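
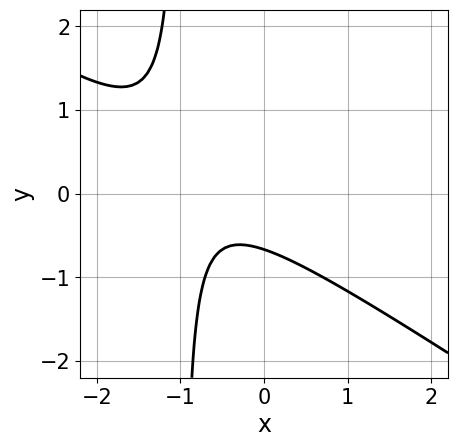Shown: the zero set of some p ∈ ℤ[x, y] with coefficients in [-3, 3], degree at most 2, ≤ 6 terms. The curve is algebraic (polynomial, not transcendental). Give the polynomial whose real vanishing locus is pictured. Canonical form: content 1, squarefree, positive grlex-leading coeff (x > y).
(a) deg p = 2. A generic line meets the curve in up to 2 points.
(b) From the visible intercepts: it misses every integer gridline on the x-axis.
(c) These observations pin down the coefficients.

2*x^2 + 3*x*y + 3*x + 3*y + 2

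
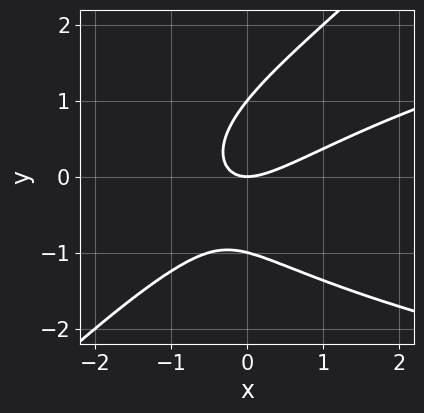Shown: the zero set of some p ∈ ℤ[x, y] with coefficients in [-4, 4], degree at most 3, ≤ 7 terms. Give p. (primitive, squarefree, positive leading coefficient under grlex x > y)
2*x*y^2 - 2*y^3 - 2*x^2 + 3*x*y + 2*y

1. The degree is 3 — a generic line meets the curve in up to 3 points.
2. Against the integer gridlines: the y-axis gridline crossings are at y ∈ {-1, 0, 1}; it meets the x-axis at x = 0 (among the integer gridlines).
3. Fitting integer coefficients to these (and the overall shape) gives p.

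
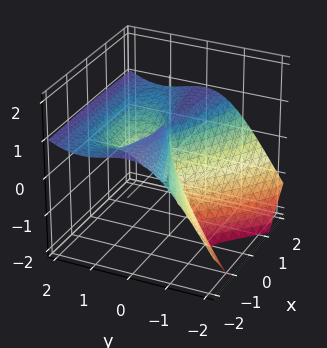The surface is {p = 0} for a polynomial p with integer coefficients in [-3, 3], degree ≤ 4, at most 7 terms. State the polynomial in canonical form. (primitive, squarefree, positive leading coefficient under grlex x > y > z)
x^2*z - y^3 + y^2*z - x^2 + y^2

First, degree: no degree-2 surface has this shape, so deg p = 3.
Next, against the integer gridlines: the visible z-axis segment lies entirely on the surface; among the integer gridlines, it crosses the y-axis at y ∈ {0, 1}.
Finally, the integer polynomial consistent with all of this is the stated p.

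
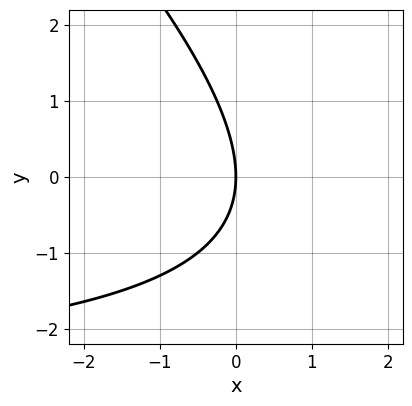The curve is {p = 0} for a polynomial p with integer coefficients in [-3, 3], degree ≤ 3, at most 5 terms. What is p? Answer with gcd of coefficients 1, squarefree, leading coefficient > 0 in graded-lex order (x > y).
deg p = 2. A generic line meets the curve in up to 2 points.
From the visible intercepts: it meets the x-axis at x = 0 (among the integer gridlines); it crosses the y-axis at the gridline y = 0.
Putting this together gives p.

x*y + y^2 + 3*x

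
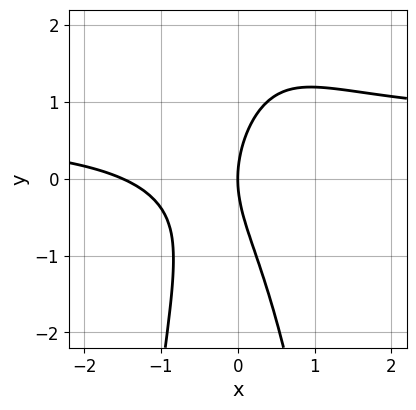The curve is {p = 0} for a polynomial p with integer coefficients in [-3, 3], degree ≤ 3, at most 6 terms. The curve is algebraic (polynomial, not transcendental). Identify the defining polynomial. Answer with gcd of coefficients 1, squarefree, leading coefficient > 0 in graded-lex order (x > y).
3*x^2*y - 2*x^2 + y^2 - 3*x

The degree is 3 — the shape is more complex than any degree-2 curve.
From the visible intercepts: it meets the y-axis at y = 0 (among the integer gridlines); it meets the x-axis at x = 0 (among the integer gridlines).
These observations pin down the coefficients.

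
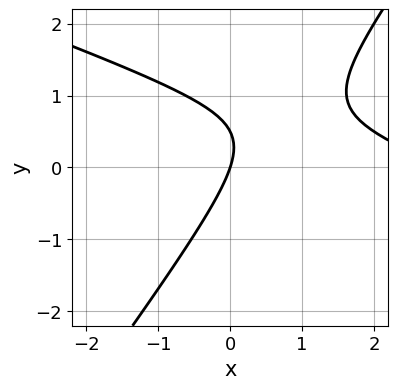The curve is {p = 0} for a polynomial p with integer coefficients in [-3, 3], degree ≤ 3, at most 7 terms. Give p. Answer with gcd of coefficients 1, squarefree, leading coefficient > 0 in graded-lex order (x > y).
x^2 + 2*x*y - 2*y^2 - 3*x + y

1. The degree is 2 — the shape is more complex than any degree-1 curve.
2. Checking where it meets the axes: one y-axis crossing is at y = 0; it crosses the x-axis at the gridline x = 0.
3. Together with the visible shape, these determine p as stated.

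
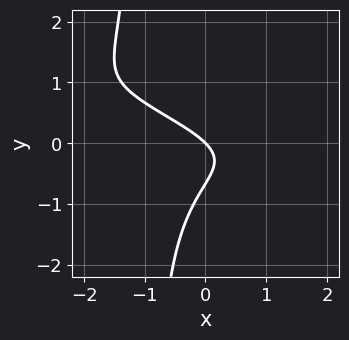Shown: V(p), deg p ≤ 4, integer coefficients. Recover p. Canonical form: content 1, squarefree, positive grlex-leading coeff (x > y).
(a) deg p = 3.
(b) From the visible intercepts: it meets the y-axis at y = 0 (among the integer gridlines); one x-axis crossing is at x = 0.
(c) Assembling these constraints gives the stated polynomial.

x^2*y + 3*x*y^2 + 3*y^2 + 2*x + 2*y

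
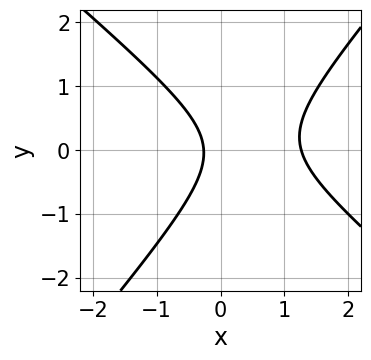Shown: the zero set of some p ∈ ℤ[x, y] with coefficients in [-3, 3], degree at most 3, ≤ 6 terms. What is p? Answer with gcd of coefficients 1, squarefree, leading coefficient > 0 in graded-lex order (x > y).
3*x^2 + x*y - 3*y^2 - 3*x - 1

First, the degree is 2 — no degree-1 curve has this shape.
Next, checking where it meets the axes: it misses every integer gridline on the y-axis.
Finally, these observations pin down the coefficients.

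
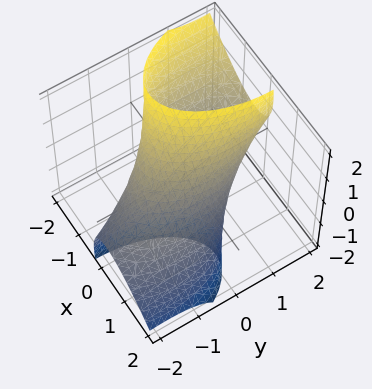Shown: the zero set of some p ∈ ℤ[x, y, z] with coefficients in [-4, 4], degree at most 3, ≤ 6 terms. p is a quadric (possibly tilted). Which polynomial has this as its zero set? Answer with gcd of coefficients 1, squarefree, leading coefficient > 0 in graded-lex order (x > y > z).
The degree is 2 — the shape is more complex than any degree-1 surface.
The integer polynomial consistent with all of this is the stated p.

3*x^2 + 3*x*z + y^2 - 2*y*z + z^2 - 2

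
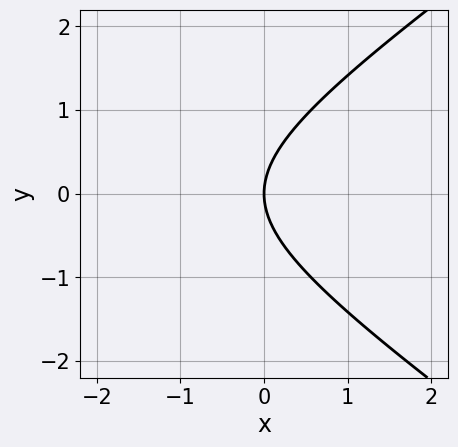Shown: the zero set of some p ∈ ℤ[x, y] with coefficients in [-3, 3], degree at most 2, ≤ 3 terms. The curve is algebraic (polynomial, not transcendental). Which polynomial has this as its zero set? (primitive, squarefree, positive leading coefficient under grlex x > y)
x^2 - 2*y^2 + 3*x

First, the degree is 2 — the shape is more complex than any degree-1 curve.
Then, symmetries: mirror symmetry y ↦ −y ⇒ only even powers of y.
Then, from the axis intercepts and sections: one y-axis crossing is at y = 0; it crosses the x-axis at the gridline x = 0.
Finally, these observations pin down the coefficients.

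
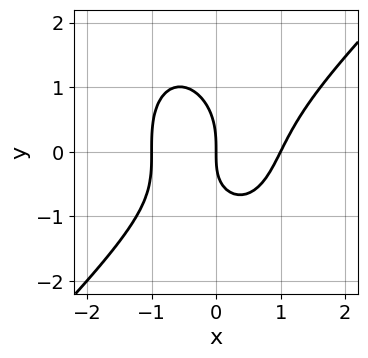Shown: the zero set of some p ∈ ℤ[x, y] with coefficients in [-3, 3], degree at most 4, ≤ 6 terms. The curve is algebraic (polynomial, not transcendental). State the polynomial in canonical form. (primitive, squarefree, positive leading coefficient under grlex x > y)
2*x^3 - x^2*y - y^3 - x*y - 2*x

1. The degree is 3 — no degree-2 curve has this shape.
2. From the axis intercepts and sections: among the integer gridlines, it crosses the x-axis at x ∈ {-1, 0, 1}; it meets the y-axis at y = 0 (among the integer gridlines).
3. Putting this together gives p.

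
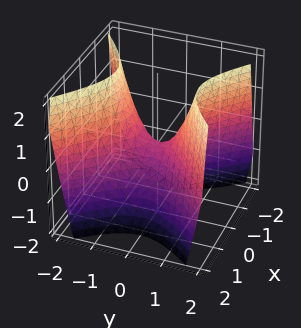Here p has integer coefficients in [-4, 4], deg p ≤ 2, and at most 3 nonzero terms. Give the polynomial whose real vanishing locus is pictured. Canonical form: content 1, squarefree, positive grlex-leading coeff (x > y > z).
(a) Degree: a hyperbolic paraboloid; a quadric, so deg p = 2.
(b) Symmetries: the y ↦ −y reflection is a symmetry, so y appears only in even powers; the x ↦ −x reflection is a symmetry, so x appears only in even powers.
(c) Reading off the gridlines: it meets the y-axis at y = 0 (among the integer gridlines); it crosses the x-axis at the gridline x = 0.
(d) Together with the visible shape, these determine p as stated.

3*x^2 - 3*y^2 + 2*z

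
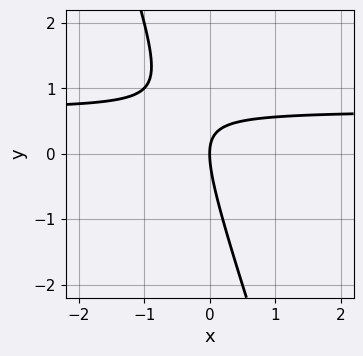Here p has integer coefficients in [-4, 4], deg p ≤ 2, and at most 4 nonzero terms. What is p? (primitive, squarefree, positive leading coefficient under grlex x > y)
3*x*y + y^2 - 2*x

(a) deg p = 2. A generic line meets the curve in up to 2 points.
(b) From the visible intercepts: it meets the x-axis at x = 0 (among the integer gridlines); one y-axis crossing is at y = 0.
(c) Putting this together gives p.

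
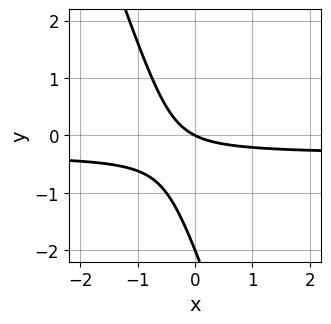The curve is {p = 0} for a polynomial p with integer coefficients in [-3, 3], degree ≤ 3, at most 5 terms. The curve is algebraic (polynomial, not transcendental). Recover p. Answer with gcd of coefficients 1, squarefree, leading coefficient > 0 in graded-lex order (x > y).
(a) Degree: a generic line meets the curve in up to 2 points, so deg p = 2.
(b) Against the integer gridlines: among the integer gridlines, it crosses the y-axis at y ∈ {-2, 0}; it meets the x-axis at x = 0 (among the integer gridlines).
(c) Together with the visible shape, these determine p as stated.

3*x*y + y^2 + x + 2*y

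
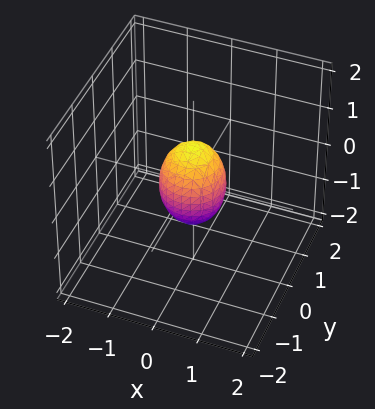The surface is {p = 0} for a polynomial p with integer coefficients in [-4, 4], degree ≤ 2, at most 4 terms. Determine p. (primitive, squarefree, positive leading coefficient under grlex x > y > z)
2*x^2 + 2*y^2 + z^2 - 1

First, the degree is 2 — a closed, bounded, convex surface; a quadric.
Then, symmetries: it's symmetric under z → −z, forcing even powers of z; the surface is invariant under rotation about z: p = q(x² + y², z).
Next, observable constraints: among the integer gridlines, it crosses the z-axis at z ∈ {-1, 1}; a circular section at z = 0 has radius between 0 and 1.
Finally, assembling these constraints gives the stated polynomial.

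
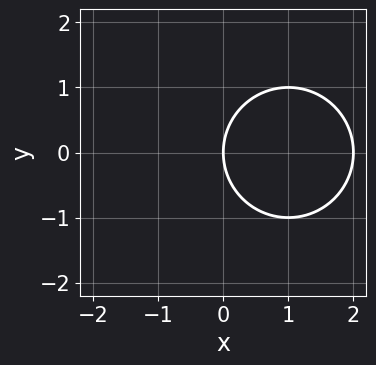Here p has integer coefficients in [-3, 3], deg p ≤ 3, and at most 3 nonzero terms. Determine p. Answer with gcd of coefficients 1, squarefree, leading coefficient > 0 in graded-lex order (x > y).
x^2 + y^2 - 2*x

First, the degree is 2 — the shape is more complex than any degree-1 curve.
Next, symmetries: the y ↦ −y reflection is a symmetry, so y appears only in even powers.
Then, reading off the gridlines: the x-axis gridline crossings are at x ∈ {0, 2}; one y-axis crossing is at y = 0.
Finally, putting this together gives p.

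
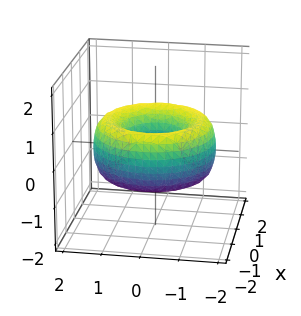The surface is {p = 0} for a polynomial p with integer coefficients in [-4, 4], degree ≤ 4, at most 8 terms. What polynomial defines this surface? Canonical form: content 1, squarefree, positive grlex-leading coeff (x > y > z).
1. The degree is 4 — a generic line meets the surface in up to 4 points.
2. By symmetry, the z-axis is an axis of rotation, so x and y enter only as x² + y².
3. Observable constraints: the surface avoids every integer z-axis point in the box; a circular section at z = 0 has radius between 0 and 1.
4. Putting this together gives p.

x^4 + 2*x^2*y^2 + y^4 - 3*x^2 - 3*y^2 + 2*z^2 + 1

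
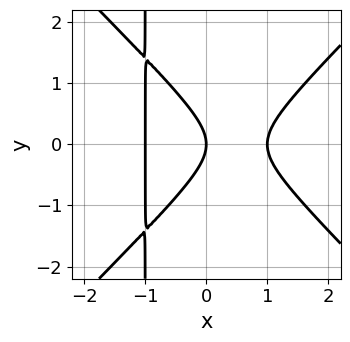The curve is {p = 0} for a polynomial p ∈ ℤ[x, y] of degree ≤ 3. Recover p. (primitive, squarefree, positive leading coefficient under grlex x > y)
(a) The degree is 3 — the shape is more complex than any degree-2 curve.
(b) Symmetries: mirror symmetry y ↦ −y ⇒ only even powers of y.
(c) Observable constraints: the x-axis gridline crossings are at x ∈ {-1, 0, 1}; it crosses the y-axis at the gridline y = 0.
(d) The integer polynomial consistent with all of this is the stated p.

x^3 - x*y^2 - y^2 - x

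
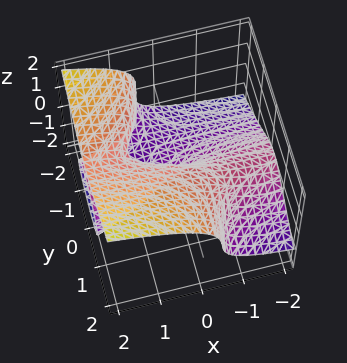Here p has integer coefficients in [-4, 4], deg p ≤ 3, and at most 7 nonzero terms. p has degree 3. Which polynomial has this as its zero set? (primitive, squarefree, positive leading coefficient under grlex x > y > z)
2*x*y^2 - x*z^2 - 3*z^3 + 2*x*z + 2*y

(a) The degree is 3 — no degree-2 surface has this shape.
(b) Observable constraints: it crosses the y-axis at the gridline y = 0; the visible x-axis segment lies entirely on the surface; it crosses the z-axis at the gridline z = 0.
(c) Putting this together gives p.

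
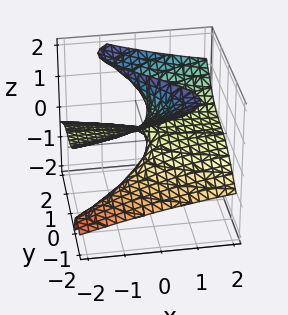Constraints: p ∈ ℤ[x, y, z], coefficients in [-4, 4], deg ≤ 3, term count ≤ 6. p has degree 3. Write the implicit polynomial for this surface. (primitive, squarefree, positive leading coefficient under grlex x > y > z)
1. deg p = 3. A generic line meets the surface in up to 3 points.
2. Checking where it meets the axes: it crosses the x-axis at the gridline x = 0; it crosses the y-axis at the gridline y = 0; every point of the z-axis in the box is on the surface.
3. Solving for integer coefficients yields p as stated.

y^3 - 3*y*z^2 - 3*x*z + 3*y*z + x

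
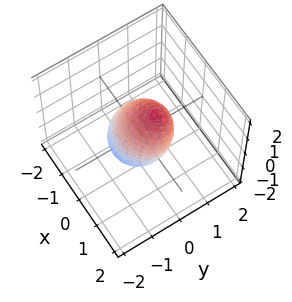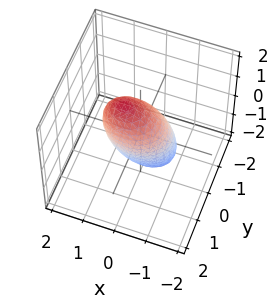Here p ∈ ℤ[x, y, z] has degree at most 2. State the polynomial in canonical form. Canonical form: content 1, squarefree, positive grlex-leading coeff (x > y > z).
First, the degree is 2 — no degree-1 surface has this shape.
Next, from the visible intercepts: the x-axis gridline crossings are at x ∈ {-1, 1}.
Finally, these observations pin down the coefficients.

2*x^2 - x*z + 3*y^2 - y*z + z^2 - 2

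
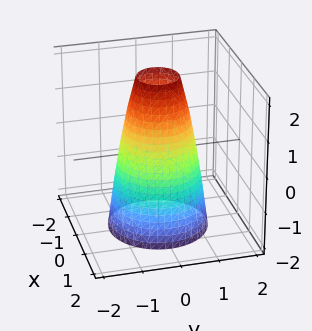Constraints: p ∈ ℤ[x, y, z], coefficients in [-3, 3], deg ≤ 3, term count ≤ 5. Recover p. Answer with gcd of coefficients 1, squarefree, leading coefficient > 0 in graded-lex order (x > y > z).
1. deg p = 2. The shape is more complex than any degree-1 surface.
2. Symmetries: every cross-section ⟂ z is a circle, so x, y appear only via x² + y².
3. Observable constraints: it misses every integer gridline on the z-axis; a circular section at z = 2 has radius between 0 and 1.
4. Putting this together gives p. Check: (1, 0, 0) on the x-axis lies on the surface, and p(1, 0, 0) = 0. ✓

3*x^2 + 3*y^2 + z - 3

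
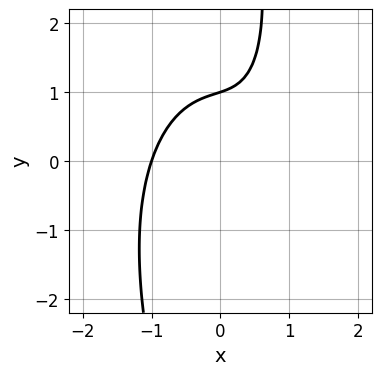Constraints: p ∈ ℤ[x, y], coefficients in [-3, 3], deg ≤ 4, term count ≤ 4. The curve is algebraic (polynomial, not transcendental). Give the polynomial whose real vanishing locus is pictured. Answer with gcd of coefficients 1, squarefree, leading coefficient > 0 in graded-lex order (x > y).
1. deg p = 3. No degree-2 curve has this shape.
2. Against the integer gridlines: it crosses the x-axis at the gridline x = -1; it meets the y-axis at y = 1 (among the integer gridlines).
3. Assembling these constraints gives the stated polynomial.

3*x^3 + x*y^2 - 3*y + 3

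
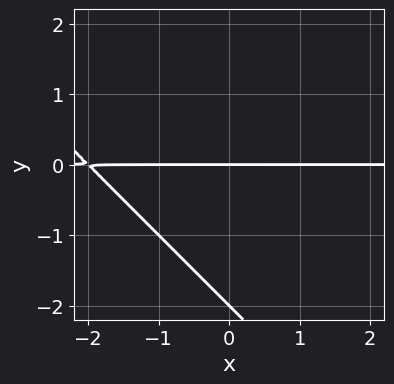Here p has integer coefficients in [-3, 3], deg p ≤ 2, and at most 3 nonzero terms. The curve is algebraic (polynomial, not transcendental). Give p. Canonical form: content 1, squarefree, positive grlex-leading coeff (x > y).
(a) The degree is 2 — no degree-1 curve has this shape.
(b) Checking where it meets the axes: the y-axis gridline crossings are at y ∈ {-2, 0}; every point of the x-axis in the box is on the curve.
(c) These observations pin down the coefficients.

x*y + y^2 + 2*y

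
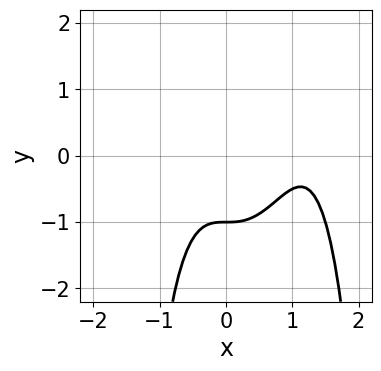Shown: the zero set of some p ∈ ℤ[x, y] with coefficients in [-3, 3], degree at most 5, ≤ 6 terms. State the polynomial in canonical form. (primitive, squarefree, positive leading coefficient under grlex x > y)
(a) deg p = 4.
(b) Reading off the gridlines: it misses every integer gridline on the x-axis; it meets the y-axis at y = -1 (among the integer gridlines).
(c) These observations pin down the coefficients.

2*x^4 - 3*x^3 + 2*y + 2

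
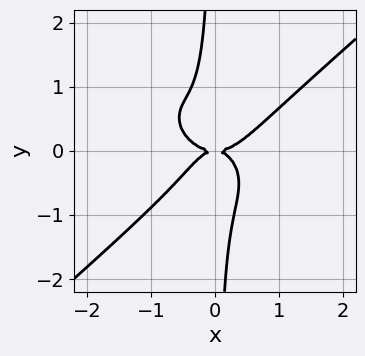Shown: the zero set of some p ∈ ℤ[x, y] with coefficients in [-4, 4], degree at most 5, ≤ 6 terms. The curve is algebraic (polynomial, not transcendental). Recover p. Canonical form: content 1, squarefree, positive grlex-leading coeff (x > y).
(a) Degree: a generic line meets the curve in up to 4 points, so deg p = 4.
(b) Observable constraints: one y-axis crossing is at y = 0; it crosses the x-axis at the gridline x = 0.
(c) Fitting integer coefficients to these (and the overall shape) gives p.

2*x^4 - 3*x*y^3 - x^2*y - y^2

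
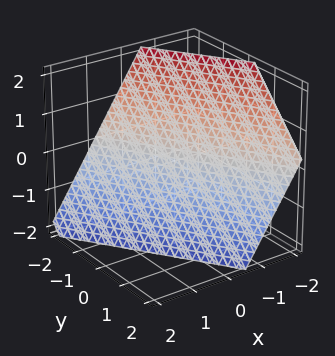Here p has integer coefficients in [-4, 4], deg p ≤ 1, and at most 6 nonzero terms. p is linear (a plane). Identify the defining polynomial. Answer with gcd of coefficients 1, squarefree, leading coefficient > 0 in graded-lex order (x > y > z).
deg p = 1. Every cross-section is a straight line — this is a plane.
Against the integer gridlines: one y-axis crossing is at y = -1; it meets the z-axis at z = -1 (among the integer gridlines).
Putting this together gives p.

3*x + 2*y + 2*z + 2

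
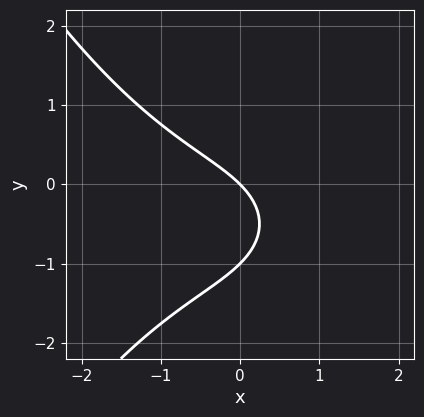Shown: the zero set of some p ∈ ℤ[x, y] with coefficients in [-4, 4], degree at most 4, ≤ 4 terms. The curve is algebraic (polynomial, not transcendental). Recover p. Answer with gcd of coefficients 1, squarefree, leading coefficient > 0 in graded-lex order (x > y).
deg p = 3. A generic line meets the curve in up to 3 points.
Against the integer gridlines: among the integer gridlines, it crosses the y-axis at y ∈ {-1, 0}; it crosses the x-axis at the gridline x = 0.
Putting this together gives p.

x^3 + 3*y^2 + 3*x + 3*y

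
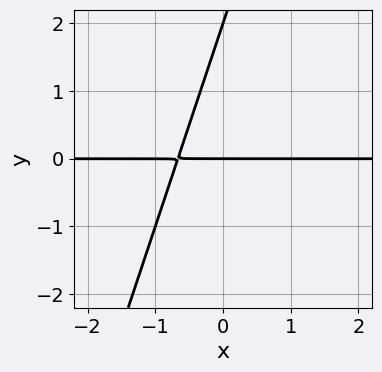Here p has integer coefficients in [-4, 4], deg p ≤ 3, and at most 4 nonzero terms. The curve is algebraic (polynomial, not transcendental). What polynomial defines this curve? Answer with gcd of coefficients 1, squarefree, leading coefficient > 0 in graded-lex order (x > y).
1. Degree: the shape is more complex than any degree-1 curve, so deg p = 2.
2. Observable constraints: the y-axis gridline crossings are at y ∈ {0, 2}; the visible x-axis segment lies entirely on the curve.
3. The integer polynomial consistent with all of this is the stated p.

3*x*y - y^2 + 2*y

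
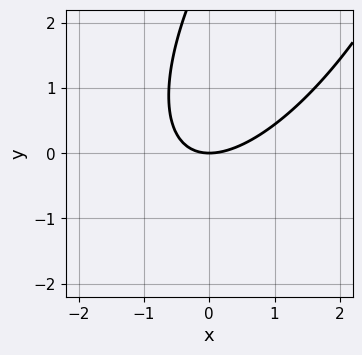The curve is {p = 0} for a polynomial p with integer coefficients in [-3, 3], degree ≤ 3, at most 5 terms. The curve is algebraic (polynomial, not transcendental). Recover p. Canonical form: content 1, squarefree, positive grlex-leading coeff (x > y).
First, the degree is 2 — the shape is more complex than any degree-1 curve.
Then, from the axis intercepts and sections: it meets the y-axis at y = 0 (among the integer gridlines); one x-axis crossing is at x = 0.
Finally, these observations pin down the coefficients.

2*x^2 - 2*x*y + y^2 - 3*y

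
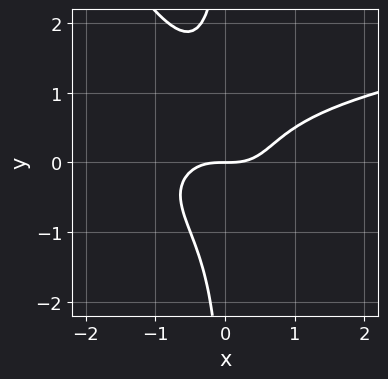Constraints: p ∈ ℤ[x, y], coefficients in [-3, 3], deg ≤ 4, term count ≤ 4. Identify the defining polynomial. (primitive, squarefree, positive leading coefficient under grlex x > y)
3*x^2*y^2 + 2*x*y^3 - 2*x^3 + 2*y

First, degree: the shape is more complex than any degree-3 curve, so deg p = 4.
Then, reading off the gridlines: one y-axis crossing is at y = 0; it crosses the x-axis at the gridline x = 0.
Finally, solving for integer coefficients yields p as stated.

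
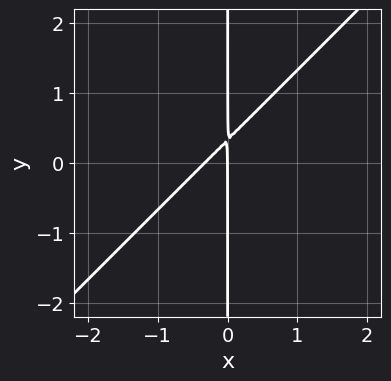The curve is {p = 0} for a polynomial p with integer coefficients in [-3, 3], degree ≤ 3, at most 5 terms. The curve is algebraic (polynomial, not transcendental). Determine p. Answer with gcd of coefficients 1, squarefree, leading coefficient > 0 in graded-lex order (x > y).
3*x^2 - 3*x*y + x

First, degree: a generic line meets the curve in up to 2 points, so deg p = 2.
Next, checking where it meets the axes: the visible y-axis segment lies entirely on the curve; it meets the x-axis at x = 0 (among the integer gridlines).
Finally, matching integer coefficients to the picture gives p.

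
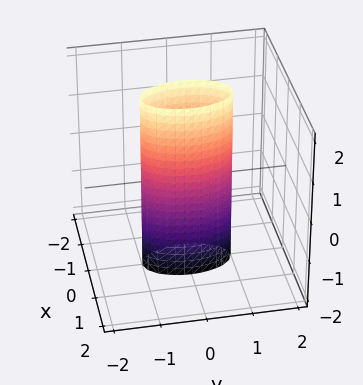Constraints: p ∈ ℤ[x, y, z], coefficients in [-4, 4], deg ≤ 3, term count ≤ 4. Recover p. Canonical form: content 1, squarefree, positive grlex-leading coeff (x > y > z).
3*x^2 + y^2 - 1

The degree is 2 — constant cross-section along one axis; a quadric.
Symmetries: it's symmetric under y → −y, forcing even powers of y; the x ↦ −x reflection is a symmetry, so x appears only in even powers; the z ↦ −z reflection is a symmetry, so z appears only in even powers.
Checking where it meets the axes: no z-intercept at any integer in the box; among the integer gridlines, it crosses the y-axis at y ∈ {-1, 1}.
Putting this together gives p.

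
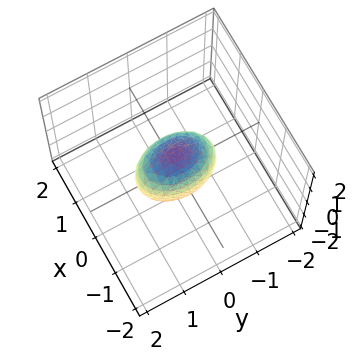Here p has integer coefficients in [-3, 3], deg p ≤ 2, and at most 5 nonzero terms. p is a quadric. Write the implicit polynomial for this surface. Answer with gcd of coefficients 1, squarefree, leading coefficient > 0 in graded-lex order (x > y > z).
(a) deg p = 2. A closed, bounded, convex surface; a quadric.
(b) Symmetries: the x ↦ −x reflection is a symmetry, so x appears only in even powers; mirror symmetry y ↦ −y ⇒ only even powers of y; mirror symmetry z ↦ −z ⇒ only even powers of z.
(c) Reading off the gridlines: the y-axis gridline crossings are at y ∈ {-1, 1}; among the integer gridlines, it crosses the z-axis at z ∈ {-1, 1}.
(d) Putting this together gives p.

2*x^2 + y^2 + z^2 - 1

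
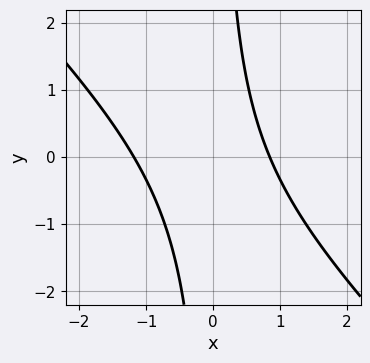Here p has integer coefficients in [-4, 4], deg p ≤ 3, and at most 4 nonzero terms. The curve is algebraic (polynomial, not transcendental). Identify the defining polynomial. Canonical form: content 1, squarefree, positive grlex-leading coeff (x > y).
1. The degree is 2 — no degree-1 curve has this shape.
2. Reading off the gridlines: the curve avoids every integer y-axis point in the box.
3. These observations pin down the coefficients.

3*x^2 + 3*x*y + x - 3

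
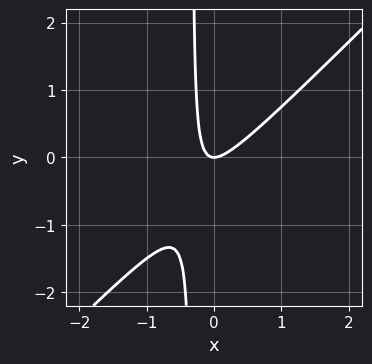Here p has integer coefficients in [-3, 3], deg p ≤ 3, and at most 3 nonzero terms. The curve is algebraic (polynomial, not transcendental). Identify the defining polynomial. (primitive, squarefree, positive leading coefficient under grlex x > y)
1. The degree is 2 — no degree-1 curve has this shape.
2. Checking where it meets the axes: one y-axis crossing is at y = 0; it crosses the x-axis at the gridline x = 0.
3. Fitting integer coefficients to these (and the overall shape) gives p.

3*x^2 - 3*x*y - y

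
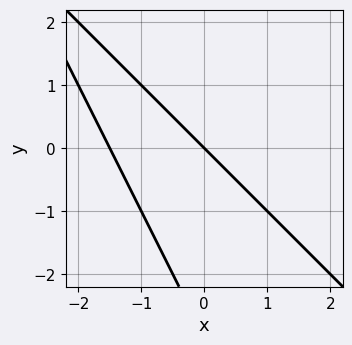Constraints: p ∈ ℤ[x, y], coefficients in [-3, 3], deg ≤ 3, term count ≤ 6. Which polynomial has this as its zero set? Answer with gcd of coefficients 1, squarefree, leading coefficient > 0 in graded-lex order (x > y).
2*x^2 + 3*x*y + y^2 + 3*x + 3*y

1. The degree is 2 — a generic line meets the curve in up to 2 points.
2. From the visible intercepts: it meets the x-axis at x = 0 (among the integer gridlines); it crosses the y-axis at the gridline y = 0.
3. Assembling these constraints gives the stated polynomial.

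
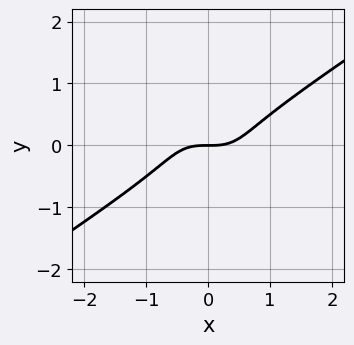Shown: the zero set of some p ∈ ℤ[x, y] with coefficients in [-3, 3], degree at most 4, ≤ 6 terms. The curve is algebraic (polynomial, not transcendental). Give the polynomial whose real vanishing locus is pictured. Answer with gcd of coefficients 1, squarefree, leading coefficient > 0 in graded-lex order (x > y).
deg p = 3. A generic line meets the curve in up to 3 points.
From the axis intercepts and sections: one x-axis crossing is at x = 0; it crosses the y-axis at the gridline y = 0.
These observations pin down the coefficients.

x^3 - x*y^2 - 2*y^3 - y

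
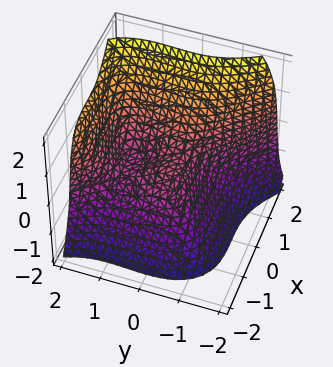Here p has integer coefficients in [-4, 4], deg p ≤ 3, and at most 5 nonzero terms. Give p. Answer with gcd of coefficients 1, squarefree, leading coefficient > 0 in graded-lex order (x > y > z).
1. deg p = 3. The shape is more complex than any degree-2 surface.
2. Observable constraints: one z-axis crossing is at z = 0; it meets the y-axis at y = 0 (among the integer gridlines).
3. Matching integer coefficients to the picture gives p.

3*x^3 + 2*y^3 - z^3 - 3*y^2 - 2*z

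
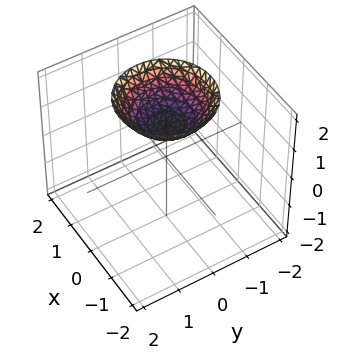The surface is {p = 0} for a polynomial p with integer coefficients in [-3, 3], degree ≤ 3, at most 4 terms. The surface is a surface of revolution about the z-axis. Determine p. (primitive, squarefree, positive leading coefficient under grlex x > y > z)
2*x^2 + 2*y^2 - 3*z + 3

First, degree: a generic line meets the surface in up to 2 points, so deg p = 2.
Next, symmetries: every cross-section ⟂ z is a circle, so x, y appear only via x² + y².
Next, against the integer gridlines: the surface avoids every integer y-axis point in the box; a circular section at z = 2 has radius between 1 and 2; one z-axis crossing is at z = 1; no x-intercept at any integer in the box.
Finally, these observations pin down the coefficients.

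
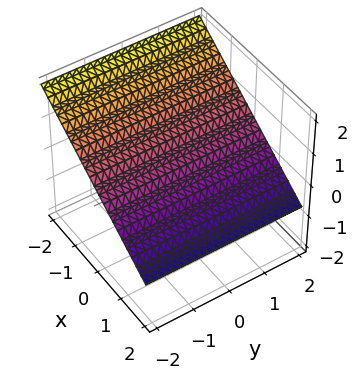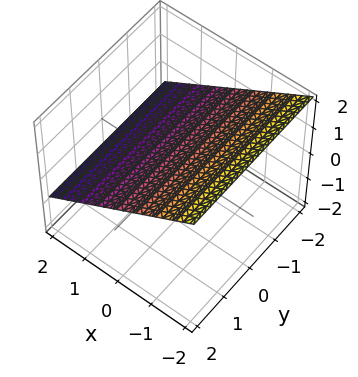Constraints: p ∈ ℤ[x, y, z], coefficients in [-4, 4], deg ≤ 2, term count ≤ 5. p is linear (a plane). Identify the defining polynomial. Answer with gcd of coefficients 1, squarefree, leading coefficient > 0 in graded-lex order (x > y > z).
2*x + 3*z - 2

Degree: every cross-section is a straight line — this is a plane, so deg p = 1.
From the axis intercepts and sections: it meets the x-axis at x = 1 (among the integer gridlines); no y-intercept at any integer in the box.
Fitting integer coefficients to these (and the overall shape) gives p.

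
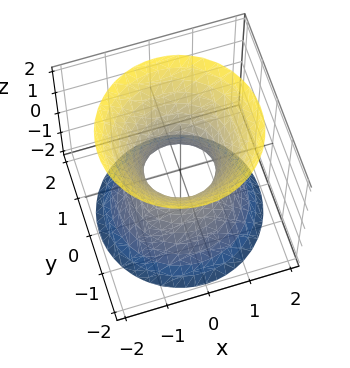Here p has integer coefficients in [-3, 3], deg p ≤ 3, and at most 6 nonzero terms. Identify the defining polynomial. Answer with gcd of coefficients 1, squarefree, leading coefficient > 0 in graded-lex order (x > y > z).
3*x^2 + 3*y^2 - 2*z^2 - 2

First, deg p = 2. One connected sheet with a waist; a quadric.
Next, symmetries: mirror symmetry z ↦ −z ⇒ only even powers of z; the surface is invariant under rotation about z: p = q(x² + y², z).
Next, against the integer gridlines: a circular section at z = 0 has radius between 0 and 1; no z-intercept at any integer in the box.
Finally, the integer polynomial consistent with all of this is the stated p.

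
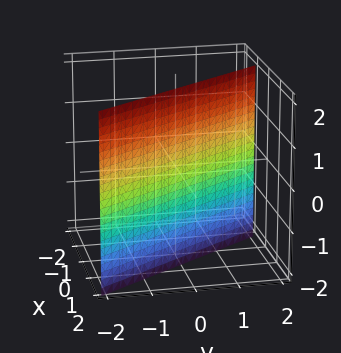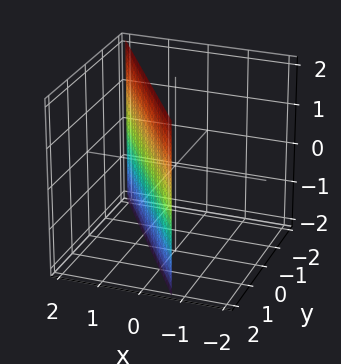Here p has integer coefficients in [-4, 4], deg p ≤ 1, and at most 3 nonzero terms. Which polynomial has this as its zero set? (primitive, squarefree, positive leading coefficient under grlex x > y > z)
First, the degree is 1 — the surface is flat (a plane).
Next, checking where it meets the axes: it misses every integer gridline on the z-axis; it meets the y-axis at y = 1 (among the integer gridlines).
Finally, putting this together gives p.

3*x + 2*y - 2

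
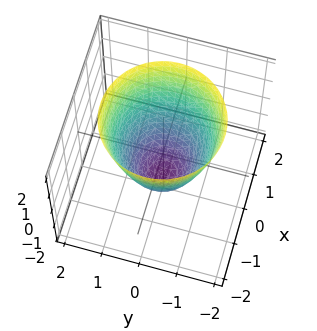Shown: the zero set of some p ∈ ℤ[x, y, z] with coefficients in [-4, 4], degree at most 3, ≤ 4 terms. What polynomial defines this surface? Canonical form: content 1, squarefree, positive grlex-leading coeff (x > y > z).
deg p = 2. The shape is more complex than any degree-1 surface.
Symmetry: the z-axis is an axis of rotation, so x and y enter only as x² + y².
Checking where it meets the axes: the y-axis gridline crossings are at y ∈ {-1, 1}; the x-axis gridline crossings are at x ∈ {-1, 1}; a circular section at z = 0 has radius exactly 1.
Solving for integer coefficients yields p as stated.

3*x^2 + 3*y^2 - 2*z - 3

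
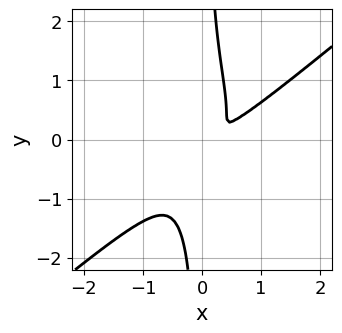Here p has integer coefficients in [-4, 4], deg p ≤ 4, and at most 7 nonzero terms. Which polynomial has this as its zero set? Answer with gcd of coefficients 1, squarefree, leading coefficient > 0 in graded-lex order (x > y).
1. Degree: the shape is more complex than any degree-3 curve, so deg p = 4.
2. The integer polynomial consistent with all of this is the stated p.

2*x^4 - x^3*y - 2*x*y^3 - 2*x^2*y + y^2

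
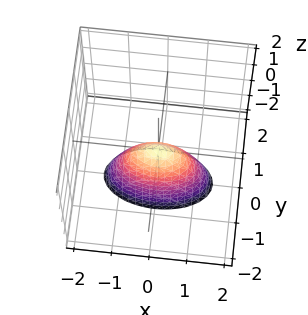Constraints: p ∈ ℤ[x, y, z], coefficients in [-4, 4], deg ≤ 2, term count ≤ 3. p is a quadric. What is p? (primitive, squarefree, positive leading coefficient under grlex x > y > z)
1. deg p = 2. A single bowl opening along one axis; a quadric.
2. Symmetries: the x ↦ −x reflection is a symmetry, so x appears only in even powers; mirror symmetry y ↦ −y ⇒ only even powers of y.
3. From the axis intercepts and sections: it meets the y-axis at y = 0 (among the integer gridlines); one x-axis crossing is at x = 0; one z-axis crossing is at z = 0.
4. Fitting integer coefficients to these (and the overall shape) gives p.

x^2 + 3*y^2 + z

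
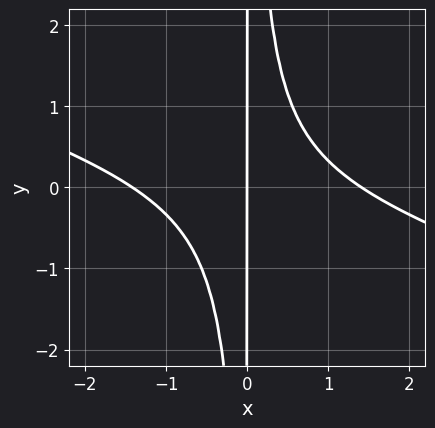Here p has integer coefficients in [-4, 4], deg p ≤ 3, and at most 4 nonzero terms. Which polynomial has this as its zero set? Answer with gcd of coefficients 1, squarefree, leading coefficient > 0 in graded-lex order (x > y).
x^3 + 3*x^2*y - 2*x

deg p = 3. No degree-2 curve has this shape.
Checking where it meets the axes: it crosses the x-axis at the gridline x = 0; every point of the y-axis in the box is on the curve.
Matching integer coefficients to the picture gives p.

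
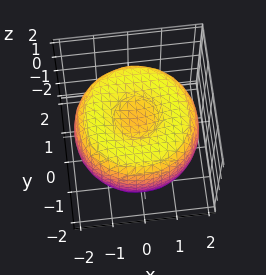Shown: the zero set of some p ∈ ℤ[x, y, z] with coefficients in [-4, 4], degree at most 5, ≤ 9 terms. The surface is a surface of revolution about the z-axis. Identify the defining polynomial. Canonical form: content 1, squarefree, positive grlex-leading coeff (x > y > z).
x^4 + 2*x^2*y^2 + y^4 - 3*x^2 - 3*y^2 + 3*z^2 - 2

(a) deg p = 4. No degree-3 surface has this shape.
(b) Symmetries: rotational symmetry about the z-axis ⇒ p depends on x, y only through x² + y².
(c) Observable constraints: a circular section at z = 0 has radius between 1 and 2.
(d) Putting this together gives p.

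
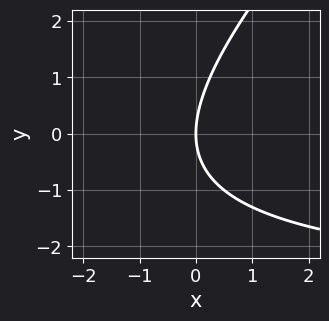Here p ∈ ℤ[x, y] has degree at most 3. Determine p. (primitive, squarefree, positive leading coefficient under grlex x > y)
(a) deg p = 2. A generic line meets the curve in up to 2 points.
(b) Reading off the gridlines: one y-axis crossing is at y = 0; one x-axis crossing is at x = 0.
(c) Together with the visible shape, these determine p as stated.

x*y - y^2 + 3*x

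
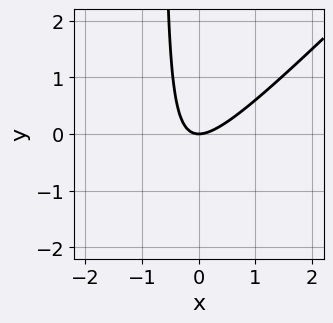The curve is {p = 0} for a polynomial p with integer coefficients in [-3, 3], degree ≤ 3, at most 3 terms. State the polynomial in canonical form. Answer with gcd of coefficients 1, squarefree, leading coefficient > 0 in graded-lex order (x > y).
3*x^2 - 3*x*y - 2*y

(a) Degree: the shape is more complex than any degree-1 curve, so deg p = 2.
(b) Observable constraints: one y-axis crossing is at y = 0; it meets the x-axis at x = 0 (among the integer gridlines).
(c) The integer polynomial consistent with all of this is the stated p.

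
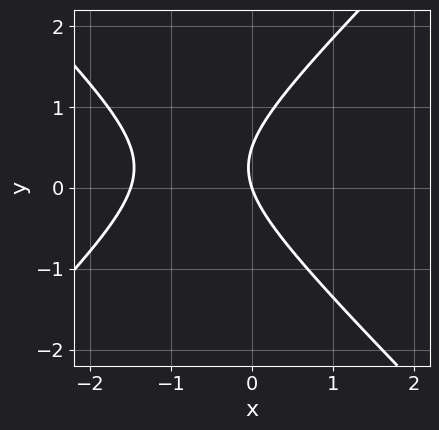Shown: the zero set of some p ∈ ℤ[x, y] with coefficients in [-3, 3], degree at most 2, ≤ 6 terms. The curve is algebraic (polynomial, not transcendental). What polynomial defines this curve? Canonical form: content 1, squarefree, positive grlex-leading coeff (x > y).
2*x^2 - 2*y^2 + 3*x + y

1. Degree: a generic line meets the curve in up to 2 points, so deg p = 2.
2. Against the integer gridlines: one x-axis crossing is at x = 0; it meets the y-axis at y = 0 (among the integer gridlines).
3. Fitting integer coefficients to these (and the overall shape) gives p.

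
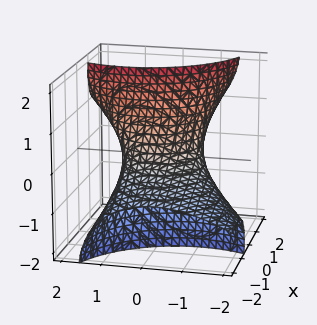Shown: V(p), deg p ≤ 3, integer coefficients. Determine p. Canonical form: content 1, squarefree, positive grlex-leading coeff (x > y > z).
(a) The degree is 2 — the shape is more complex than any degree-1 surface.
(b) From the axis intercepts and sections: among the integer gridlines, it crosses the y-axis at y ∈ {-1, 1}; the z-axis gridline crossings are at z ∈ {-1, 1}.
(c) Solving for integer coefficients yields p as stated.

x^2 - 3*x*z + y^2 - y*z + z^2 - 1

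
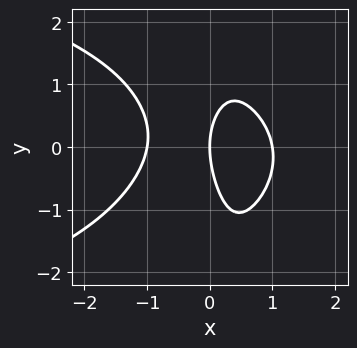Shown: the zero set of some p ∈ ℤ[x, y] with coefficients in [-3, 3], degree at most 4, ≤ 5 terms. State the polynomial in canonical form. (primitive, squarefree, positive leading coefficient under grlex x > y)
2*x^2*y^2 + 3*x^3 + x*y + y^2 - 3*x

First, degree: no degree-3 curve has this shape, so deg p = 4.
Next, against the integer gridlines: one y-axis crossing is at y = 0; the x-axis gridline crossings are at x ∈ {-1, 0, 1}.
Finally, these observations pin down the coefficients.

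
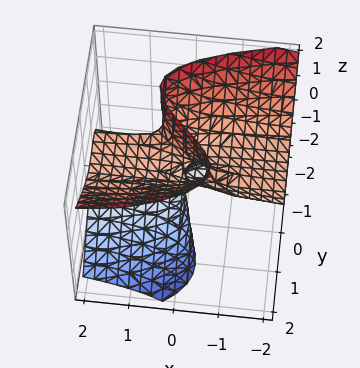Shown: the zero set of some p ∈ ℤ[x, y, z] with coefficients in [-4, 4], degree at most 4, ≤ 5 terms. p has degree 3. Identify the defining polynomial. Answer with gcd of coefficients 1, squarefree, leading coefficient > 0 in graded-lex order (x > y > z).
3*x*z^2 - 3*y^3 + 2*y*z^2 - 2*x*z

(a) The degree is 3 — a generic line meets the surface in up to 3 points.
(b) Reading off the gridlines: every point of the x-axis in the box is on the surface; the visible z-axis segment lies entirely on the surface.
(c) Matching integer coefficients to the picture gives p.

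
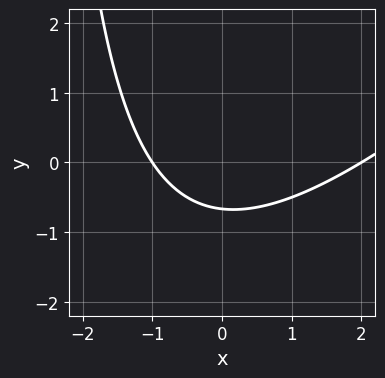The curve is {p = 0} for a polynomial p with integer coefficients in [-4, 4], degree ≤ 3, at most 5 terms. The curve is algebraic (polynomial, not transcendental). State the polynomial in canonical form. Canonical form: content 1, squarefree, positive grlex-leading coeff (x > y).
x^2 - x*y - x - 3*y - 2

Degree: the shape is more complex than any degree-1 curve, so deg p = 2.
From the visible intercepts: the x-axis gridline crossings are at x ∈ {-1, 2}.
Together with the visible shape, these determine p as stated.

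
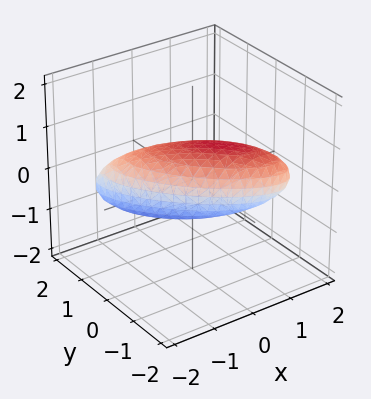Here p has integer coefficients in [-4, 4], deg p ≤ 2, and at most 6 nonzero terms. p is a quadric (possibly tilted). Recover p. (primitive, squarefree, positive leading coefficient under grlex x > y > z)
2*x^2 + 3*x*y - x*z + 2*y^2 + 3*z^2 - 2

First, deg p = 2.
Next, checking where it meets the axes: the y-axis gridline crossings are at y ∈ {-1, 1}; the x-axis gridline crossings are at x ∈ {-1, 1}.
Finally, matching integer coefficients to the picture gives p.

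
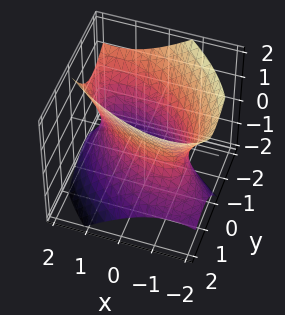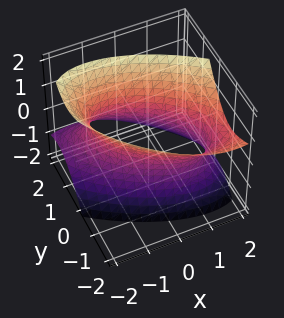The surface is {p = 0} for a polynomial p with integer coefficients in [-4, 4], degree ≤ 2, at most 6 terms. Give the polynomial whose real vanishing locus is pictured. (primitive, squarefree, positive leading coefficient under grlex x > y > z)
2*x^2 + 3*x*y + 3*y^2 + 2*y*z - 2*z^2 - 3

1. Degree: no degree-1 surface has this shape, so deg p = 2.
2. Against the integer gridlines: among the integer gridlines, it crosses the y-axis at y ∈ {-1, 1}; the surface avoids every integer z-axis point in the box.
3. Together with the visible shape, these determine p as stated.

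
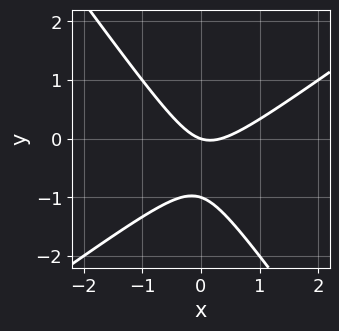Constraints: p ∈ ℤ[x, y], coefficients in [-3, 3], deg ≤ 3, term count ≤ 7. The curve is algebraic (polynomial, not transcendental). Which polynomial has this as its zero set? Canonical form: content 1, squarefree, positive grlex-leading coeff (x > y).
3*x^2 - 2*x*y - 3*y^2 - x - 3*y

(a) The degree is 2 — a generic line meets the curve in up to 2 points.
(b) Observable constraints: among the integer gridlines, it crosses the y-axis at y ∈ {-1, 0}; one x-axis crossing is at x = 0.
(c) Fitting integer coefficients to these (and the overall shape) gives p.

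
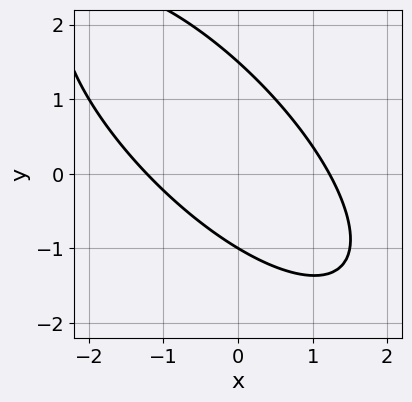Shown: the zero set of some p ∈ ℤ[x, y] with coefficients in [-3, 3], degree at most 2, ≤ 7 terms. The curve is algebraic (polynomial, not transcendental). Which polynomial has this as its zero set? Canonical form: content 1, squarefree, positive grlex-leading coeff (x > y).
2*x^2 + 3*x*y + 2*y^2 - y - 3

1. deg p = 2. A generic line meets the curve in up to 2 points.
2. Observable constraints: it meets the y-axis at y = -1 (among the integer gridlines).
3. Together with the visible shape, these determine p as stated.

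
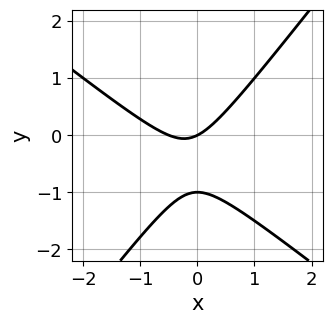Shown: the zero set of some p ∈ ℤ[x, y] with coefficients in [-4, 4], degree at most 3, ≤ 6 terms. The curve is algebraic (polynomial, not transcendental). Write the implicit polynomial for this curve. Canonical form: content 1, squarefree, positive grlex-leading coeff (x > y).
2*x^2 + x*y - 2*y^2 + x - 2*y

1. Degree: a generic line meets the curve in up to 2 points, so deg p = 2.
2. Observable constraints: the y-axis gridline crossings are at y ∈ {-1, 0}; it meets the x-axis at x = 0 (among the integer gridlines).
3. Solving for integer coefficients yields p as stated.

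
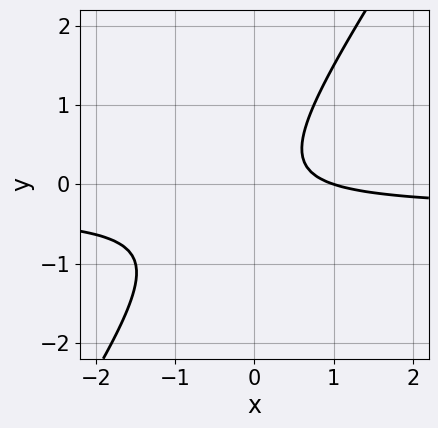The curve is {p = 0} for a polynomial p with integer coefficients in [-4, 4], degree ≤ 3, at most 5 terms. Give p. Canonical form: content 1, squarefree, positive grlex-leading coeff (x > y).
3*x*y - 2*y^2 + x - 1

Degree: no degree-1 curve has this shape, so deg p = 2.
Checking where it meets the axes: one x-axis crossing is at x = 1; the curve avoids every integer y-axis point in the box.
Solving for integer coefficients yields p as stated.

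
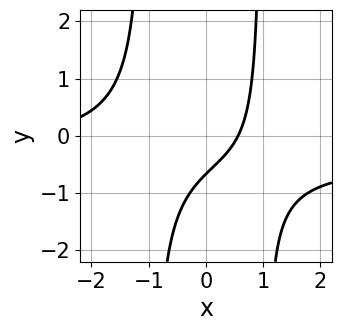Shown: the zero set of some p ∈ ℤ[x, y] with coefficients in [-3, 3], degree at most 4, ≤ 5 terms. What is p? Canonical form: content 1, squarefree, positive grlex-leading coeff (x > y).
3*x^2*y + x^2 + 3*x - 3*y - 2

First, the degree is 3 — no degree-2 curve has this shape.
Finally, solving for integer coefficients yields p as stated.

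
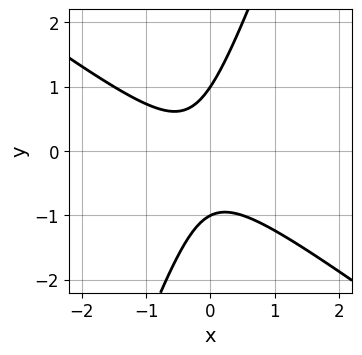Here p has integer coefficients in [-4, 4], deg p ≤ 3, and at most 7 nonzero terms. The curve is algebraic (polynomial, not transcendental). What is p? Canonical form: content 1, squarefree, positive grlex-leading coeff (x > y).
2*x^2 + 2*x*y - y^2 + x + 1

(a) The degree is 2 — the shape is more complex than any degree-1 curve.
(b) Reading off the gridlines: no x-intercept at any integer in the box; the y-axis gridline crossings are at y ∈ {-1, 1}.
(c) Assembling these constraints gives the stated polynomial.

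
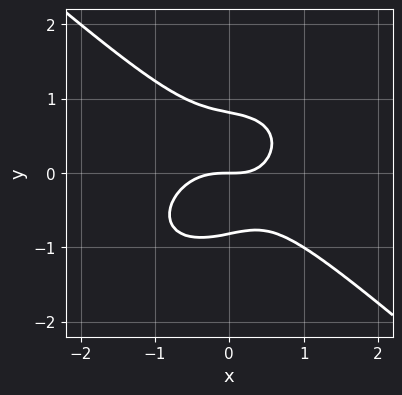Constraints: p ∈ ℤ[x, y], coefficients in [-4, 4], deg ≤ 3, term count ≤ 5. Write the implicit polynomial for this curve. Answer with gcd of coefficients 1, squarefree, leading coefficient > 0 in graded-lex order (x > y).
1. The degree is 3 — a generic line meets the curve in up to 3 points.
2. Reading off the gridlines: it meets the x-axis at x = 0 (among the integer gridlines); one y-axis crossing is at y = 0.
3. The integer polynomial consistent with all of this is the stated p.

2*x^3 + 3*y^3 + x*y - 2*y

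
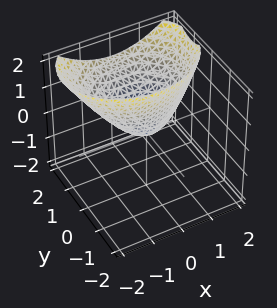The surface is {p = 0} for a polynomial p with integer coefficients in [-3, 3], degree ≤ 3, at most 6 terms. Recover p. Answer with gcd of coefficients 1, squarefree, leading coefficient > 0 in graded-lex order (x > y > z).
2*x^2 + 3*y^2 - 3*y*z - 3*z

1. deg p = 2.
2. Reading off the gridlines: it crosses the z-axis at the gridline z = 0; one y-axis crossing is at y = 0.
3. Fitting integer coefficients to these (and the overall shape) gives p.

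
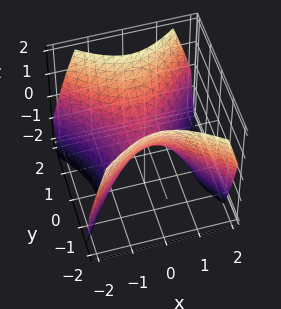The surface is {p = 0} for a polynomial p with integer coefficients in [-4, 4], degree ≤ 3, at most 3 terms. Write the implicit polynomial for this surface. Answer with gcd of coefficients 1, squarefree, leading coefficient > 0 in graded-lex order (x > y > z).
x^2 - y^2 + z

1. deg p = 2. A saddle surface; a quadric.
2. Symmetries: mirror symmetry x ↦ −x ⇒ only even powers of x; it's symmetric under y → −y, forcing even powers of y.
3. Against the integer gridlines: it meets the y-axis at y = 0 (among the integer gridlines); it meets the z-axis at z = 0 (among the integer gridlines).
4. Assembling these constraints gives the stated polynomial.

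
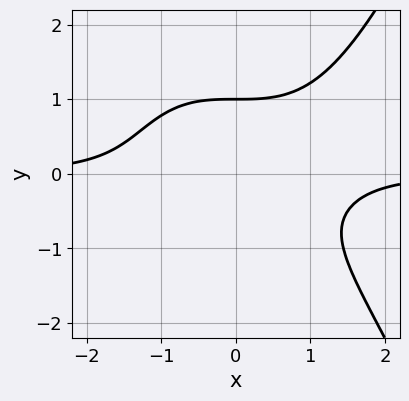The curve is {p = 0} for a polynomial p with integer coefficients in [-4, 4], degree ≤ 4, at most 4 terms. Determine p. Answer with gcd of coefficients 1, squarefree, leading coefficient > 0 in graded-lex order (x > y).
2*x^3*y - 3*y^3 + 3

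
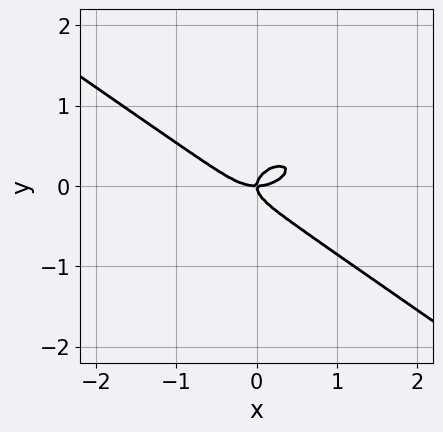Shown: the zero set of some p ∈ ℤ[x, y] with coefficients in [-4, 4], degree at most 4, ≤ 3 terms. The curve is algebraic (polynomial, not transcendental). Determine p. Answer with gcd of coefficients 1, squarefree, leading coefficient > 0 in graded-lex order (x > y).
x^3 + 3*y^3 - x*y

Degree: a generic line meets the curve in up to 3 points, so deg p = 3.
From the axis intercepts and sections: one x-axis crossing is at x = 0; it meets the y-axis at y = 0 (among the integer gridlines).
The integer polynomial consistent with all of this is the stated p.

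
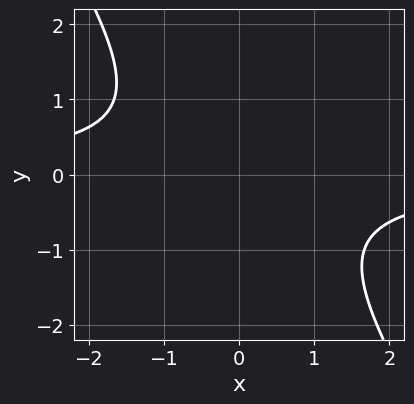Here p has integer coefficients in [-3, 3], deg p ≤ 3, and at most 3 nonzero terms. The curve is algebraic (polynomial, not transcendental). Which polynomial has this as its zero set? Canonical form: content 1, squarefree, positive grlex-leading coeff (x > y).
3*x*y + 2*y^2 + 3

1. Degree: the shape is more complex than any degree-1 curve, so deg p = 2.
2. Observable constraints: it misses every integer gridline on the x-axis; the curve avoids every integer y-axis point in the box.
3. These observations pin down the coefficients.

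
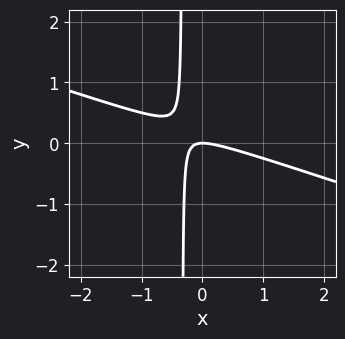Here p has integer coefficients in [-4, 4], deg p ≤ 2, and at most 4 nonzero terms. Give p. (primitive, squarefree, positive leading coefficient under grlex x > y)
(a) The degree is 2 — a generic line meets the curve in up to 2 points.
(b) Reading off the gridlines: it crosses the x-axis at the gridline x = 0; one y-axis crossing is at y = 0.
(c) Fitting integer coefficients to these (and the overall shape) gives p.

x^2 + 3*x*y + y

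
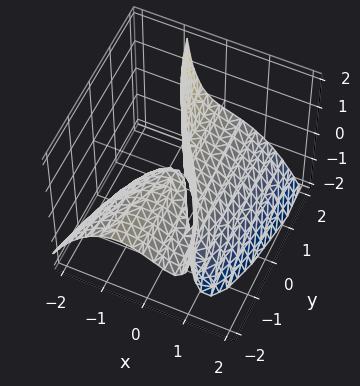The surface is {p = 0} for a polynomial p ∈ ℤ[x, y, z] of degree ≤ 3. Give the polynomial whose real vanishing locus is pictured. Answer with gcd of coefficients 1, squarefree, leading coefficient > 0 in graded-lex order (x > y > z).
(a) deg p = 3. A generic line meets the surface in up to 3 points.
(b) Against the integer gridlines: the visible y-axis segment lies entirely on the surface; one x-axis crossing is at x = 0.
(c) The integer polynomial consistent with all of this is the stated p. Check: (0, 0, -2) on the z-axis lies on the surface, and p(0, 0, -2) = 0. ✓

2*x^3 + x*y + 3*x*z + 2*y*z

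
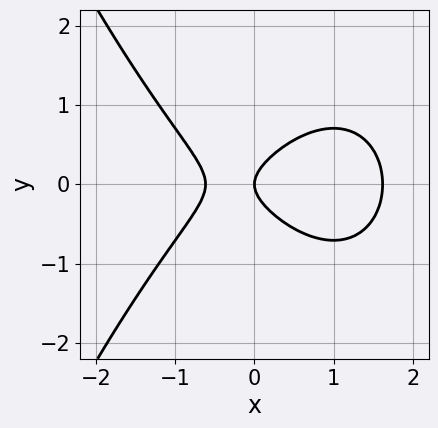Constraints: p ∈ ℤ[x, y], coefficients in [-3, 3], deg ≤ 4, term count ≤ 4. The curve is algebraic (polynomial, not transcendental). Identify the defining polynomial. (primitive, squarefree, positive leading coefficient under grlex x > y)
First, degree: no degree-2 curve has this shape, so deg p = 3.
Next, symmetries: the y ↦ −y reflection is a symmetry, so y appears only in even powers.
Next, observable constraints: it crosses the x-axis at the gridline x = 0; it meets the y-axis at y = 0 (among the integer gridlines).
Finally, assembling these constraints gives the stated polynomial.

x^3 - x^2 + 2*y^2 - x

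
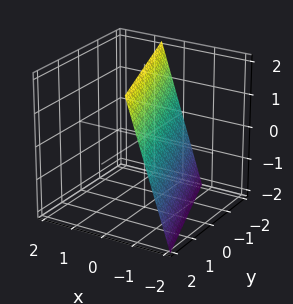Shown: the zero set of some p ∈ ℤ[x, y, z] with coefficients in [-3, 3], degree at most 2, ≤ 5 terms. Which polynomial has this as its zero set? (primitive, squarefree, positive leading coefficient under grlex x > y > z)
(a) The degree is 1 — the surface is flat (a plane).
(b) Checking where it meets the axes: it crosses the z-axis at the gridline z = 2; it crosses the y-axis at the gridline y = -2.
(c) The integer polynomial consistent with all of this is the stated p.

3*x + y - z + 2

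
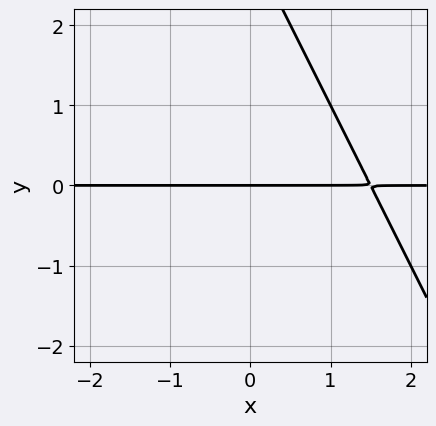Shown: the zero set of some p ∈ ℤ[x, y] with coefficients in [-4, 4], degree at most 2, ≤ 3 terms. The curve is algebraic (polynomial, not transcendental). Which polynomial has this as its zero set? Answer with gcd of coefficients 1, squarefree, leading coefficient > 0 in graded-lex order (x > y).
Degree: no degree-1 curve has this shape, so deg p = 2.
From the axis intercepts and sections: every point of the x-axis in the box is on the curve; it crosses the y-axis at the gridline y = 0.
These observations pin down the coefficients.

2*x*y + y^2 - 3*y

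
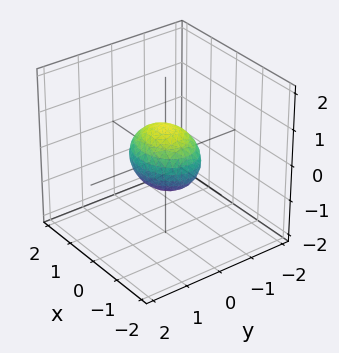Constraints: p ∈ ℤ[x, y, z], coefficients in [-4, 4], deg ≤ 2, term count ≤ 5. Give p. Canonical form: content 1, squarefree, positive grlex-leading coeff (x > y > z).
2*x^2 + 3*y^2 + 3*z^2 - 2

Degree: a closed, bounded, convex surface; a quadric, so deg p = 2.
Symmetries: the x ↦ −x reflection is a symmetry, so x appears only in even powers; the z ↦ −z reflection is a symmetry, so z appears only in even powers; it's symmetric under y → −y, forcing even powers of y.
Reading off the gridlines: among the integer gridlines, it crosses the x-axis at x ∈ {-1, 1}.
Solving for integer coefficients yields p as stated.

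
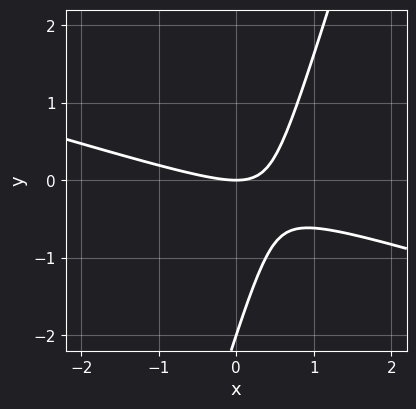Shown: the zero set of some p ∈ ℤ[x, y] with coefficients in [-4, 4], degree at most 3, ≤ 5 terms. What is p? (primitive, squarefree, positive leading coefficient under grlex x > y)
First, deg p = 2.
Next, against the integer gridlines: the y-axis gridline crossings are at y ∈ {-2, 0}; it crosses the x-axis at the gridline x = 0.
Finally, together with the visible shape, these determine p as stated.

x^2 + 3*x*y - y^2 - 2*y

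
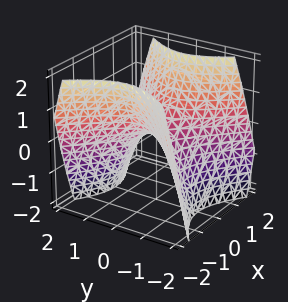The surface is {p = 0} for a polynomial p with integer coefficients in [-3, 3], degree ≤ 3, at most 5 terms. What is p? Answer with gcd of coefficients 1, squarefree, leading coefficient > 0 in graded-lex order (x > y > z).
x^2 - y^2 - z

The degree is 2 — a saddle surface; a quadric.
Symmetries: the x ↦ −x reflection is a symmetry, so x appears only in even powers; the y ↦ −y reflection is a symmetry, so y appears only in even powers.
Checking where it meets the axes: it crosses the x-axis at the gridline x = 0; one y-axis crossing is at y = 0.
Matching integer coefficients to the picture gives p.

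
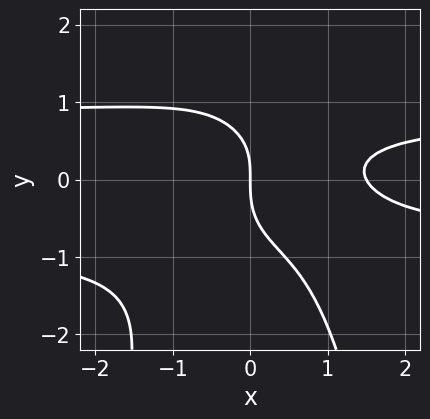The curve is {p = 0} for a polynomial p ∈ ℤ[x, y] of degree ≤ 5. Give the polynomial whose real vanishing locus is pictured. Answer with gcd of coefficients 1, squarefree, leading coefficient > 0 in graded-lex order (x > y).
3*x^2*y^2 + 2*y^3 - 2*x^2 - x*y + 3*x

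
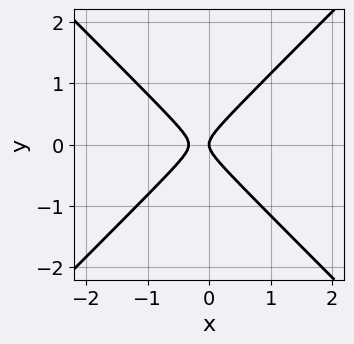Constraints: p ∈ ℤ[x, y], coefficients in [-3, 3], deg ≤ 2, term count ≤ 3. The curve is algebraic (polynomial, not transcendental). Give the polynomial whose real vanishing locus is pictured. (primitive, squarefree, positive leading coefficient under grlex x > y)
3*x^2 - 3*y^2 + x

deg p = 2. No degree-1 curve has this shape.
Symmetries: it's symmetric under y → −y, forcing even powers of y.
Against the integer gridlines: it crosses the x-axis at the gridline x = 0; it meets the y-axis at y = 0 (among the integer gridlines).
Putting this together gives p.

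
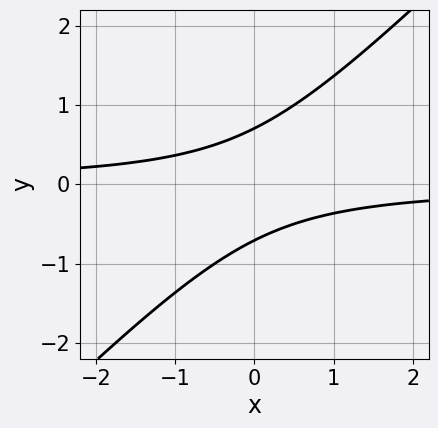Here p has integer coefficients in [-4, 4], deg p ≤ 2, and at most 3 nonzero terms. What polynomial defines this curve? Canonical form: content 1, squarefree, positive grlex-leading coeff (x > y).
1. deg p = 2. No degree-1 curve has this shape.
2. Checking where it meets the axes: no x-intercept at any integer in the box.
3. The integer polynomial consistent with all of this is the stated p.

2*x*y - 2*y^2 + 1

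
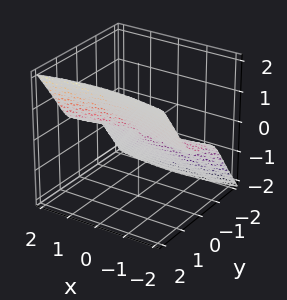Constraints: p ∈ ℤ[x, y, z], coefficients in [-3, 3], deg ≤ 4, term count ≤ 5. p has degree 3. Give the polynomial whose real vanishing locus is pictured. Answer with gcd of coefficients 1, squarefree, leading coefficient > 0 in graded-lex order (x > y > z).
x^2*z - 3*y^3 + 2*z^3

First, degree: a generic line meets the surface in up to 3 points, so deg p = 3.
Then, checking where it meets the axes: every point of the x-axis in the box is on the surface; one z-axis crossing is at z = 0; it crosses the y-axis at the gridline y = 0.
Finally, matching integer coefficients to the picture gives p.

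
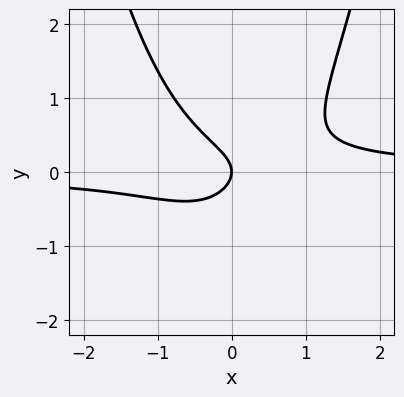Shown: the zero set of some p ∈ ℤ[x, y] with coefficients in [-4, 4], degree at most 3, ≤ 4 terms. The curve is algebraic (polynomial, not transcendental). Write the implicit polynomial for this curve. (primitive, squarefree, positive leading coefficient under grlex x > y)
2*x^2*y - 2*y^2 - x

Degree: a generic line meets the curve in up to 3 points, so deg p = 3.
Reading off the gridlines: it meets the y-axis at y = 0 (among the integer gridlines); it crosses the x-axis at the gridline x = 0.
The integer polynomial consistent with all of this is the stated p.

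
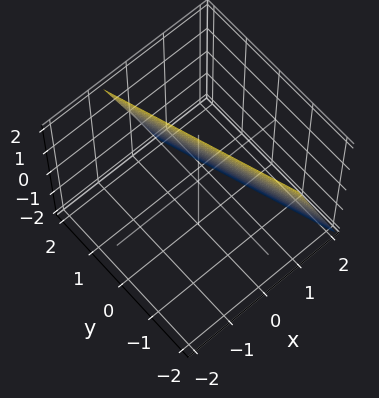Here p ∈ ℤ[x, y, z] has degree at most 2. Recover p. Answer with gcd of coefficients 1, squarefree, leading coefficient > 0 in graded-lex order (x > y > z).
3*x + y + z - 2

First, degree: every cross-section is a straight line — this is a plane, so deg p = 1.
Next, from the axis intercepts and sections: one y-axis crossing is at y = 2; it crosses the z-axis at the gridline z = 2.
Finally, solving for integer coefficients yields p as stated.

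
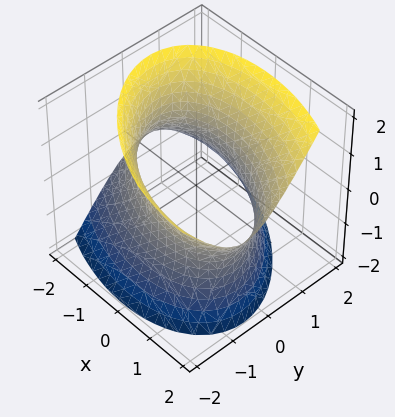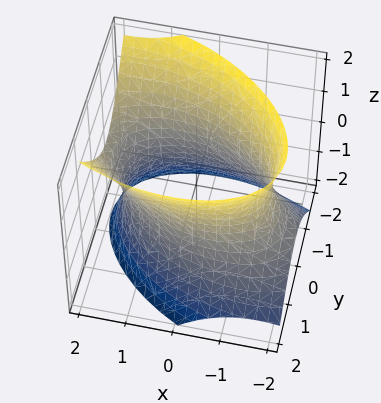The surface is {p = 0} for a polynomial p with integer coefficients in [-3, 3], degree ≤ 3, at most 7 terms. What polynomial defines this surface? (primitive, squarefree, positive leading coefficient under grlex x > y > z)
deg p = 2.
Observable constraints: no z-intercept at any integer in the box.
Assembling these constraints gives the stated polynomial.

x^2 + x*y - x*z + 2*y^2 - z^2 - 3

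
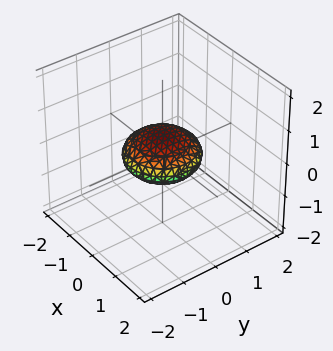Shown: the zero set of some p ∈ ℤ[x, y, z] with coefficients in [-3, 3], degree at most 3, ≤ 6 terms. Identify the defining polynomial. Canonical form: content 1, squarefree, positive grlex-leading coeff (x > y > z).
1. Degree: a generic line meets the surface in up to 2 points, so deg p = 2.
2. Symmetries: rotational symmetry about the z-axis ⇒ p depends on x, y only through x² + y².
3. From the visible intercepts: the x-axis gridline crossings are at x ∈ {-1, 1}; the y-axis gridline crossings are at y ∈ {-1, 1}; a circular section at z = 0 has radius exactly 1.
4. The integer polynomial consistent with all of this is the stated p.

x^2 + y^2 + 3*z^2 - 1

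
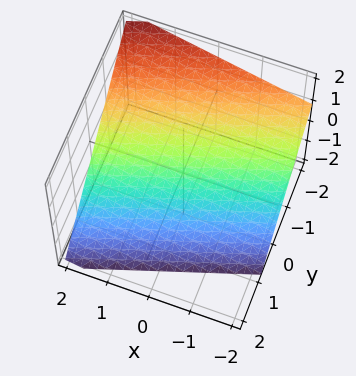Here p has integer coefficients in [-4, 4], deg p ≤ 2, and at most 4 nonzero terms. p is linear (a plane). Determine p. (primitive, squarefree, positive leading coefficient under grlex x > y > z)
x - 3*y - 3*z - 2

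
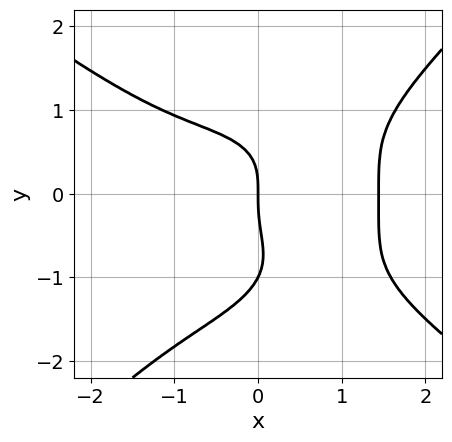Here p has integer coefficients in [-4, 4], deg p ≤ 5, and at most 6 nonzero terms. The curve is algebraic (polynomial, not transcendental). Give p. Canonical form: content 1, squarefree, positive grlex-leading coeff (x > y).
(a) deg p = 4. No degree-3 curve has this shape.
(b) Reading off the gridlines: it crosses the x-axis at the gridline x = 0; the y-axis gridline crossings are at y ∈ {-1, 0}.
(c) The integer polynomial consistent with all of this is the stated p.

x^4 + x*y^3 - 2*y^4 - 2*y^3 - 3*x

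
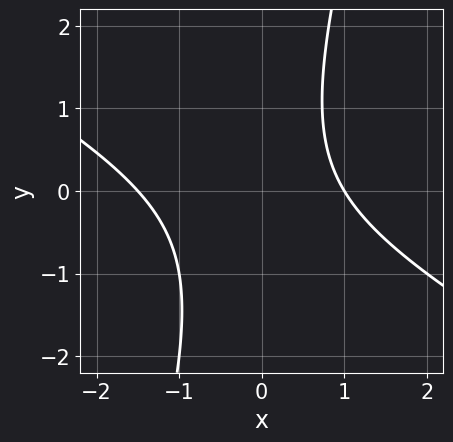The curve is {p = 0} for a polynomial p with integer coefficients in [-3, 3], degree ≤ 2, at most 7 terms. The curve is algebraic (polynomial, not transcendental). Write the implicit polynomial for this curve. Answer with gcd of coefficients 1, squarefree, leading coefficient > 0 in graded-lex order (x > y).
2*x^2 + 3*x*y - y^2 + x - 3

1. deg p = 2. A generic line meets the curve in up to 2 points.
2. Reading off the gridlines: it crosses the x-axis at the gridline x = 1; the curve avoids every integer y-axis point in the box.
3. The integer polynomial consistent with all of this is the stated p.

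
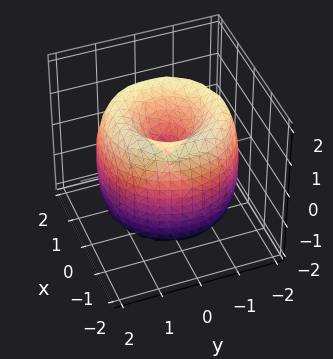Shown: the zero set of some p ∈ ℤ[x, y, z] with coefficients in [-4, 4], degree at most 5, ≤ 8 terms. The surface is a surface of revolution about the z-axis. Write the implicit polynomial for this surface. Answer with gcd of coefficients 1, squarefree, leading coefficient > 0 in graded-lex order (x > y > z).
1. Degree: a generic line meets the surface in up to 4 points, so deg p = 4.
2. Symmetry: the z-axis is an axis of rotation, so x and y enter only as x² + y².
3. Observable constraints: it crosses the y-axis at the gridline y = 0; it meets the x-axis at x = 0 (among the integer gridlines).
4. These observations pin down the coefficients.

x^4 + 2*x^2*y^2 + y^4 - 3*x^2 - 3*y^2 + z^2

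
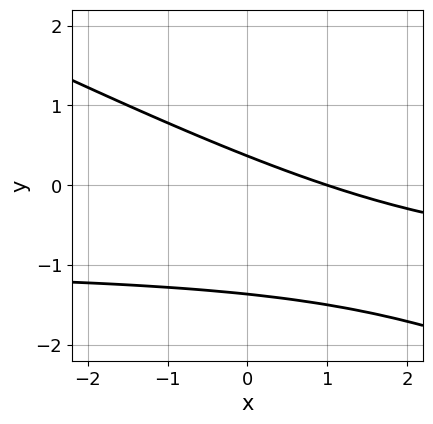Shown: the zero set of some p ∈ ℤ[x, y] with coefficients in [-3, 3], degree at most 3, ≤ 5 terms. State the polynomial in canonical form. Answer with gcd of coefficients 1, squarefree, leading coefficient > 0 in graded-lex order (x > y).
x*y + 2*y^2 + x + 2*y - 1

Degree: a generic line meets the curve in up to 2 points, so deg p = 2.
From the visible intercepts: it crosses the x-axis at the gridline x = 1.
Fitting integer coefficients to these (and the overall shape) gives p.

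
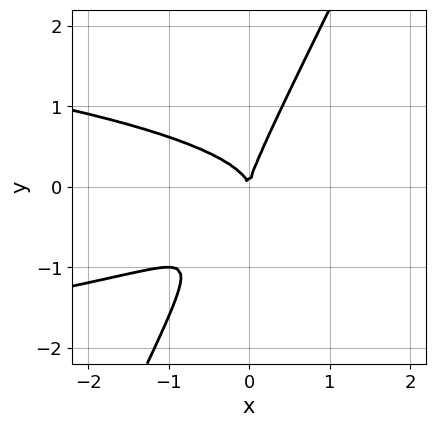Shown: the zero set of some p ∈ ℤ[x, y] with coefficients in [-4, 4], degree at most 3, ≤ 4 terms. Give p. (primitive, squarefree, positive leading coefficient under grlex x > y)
Degree: the shape is more complex than any degree-2 curve, so deg p = 3.
Checking where it meets the axes: it meets the x-axis at x = 0 (among the integer gridlines); one y-axis crossing is at y = 0.
These observations pin down the coefficients.

2*x*y^2 - y^3 + x^2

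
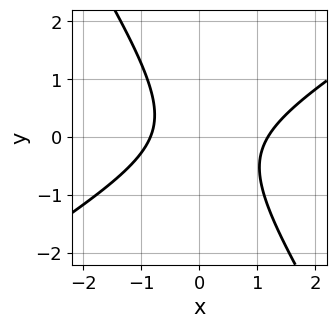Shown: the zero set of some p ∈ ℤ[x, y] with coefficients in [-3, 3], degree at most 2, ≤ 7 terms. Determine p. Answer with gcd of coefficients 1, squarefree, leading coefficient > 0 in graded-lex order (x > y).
(a) deg p = 2.
(b) Observable constraints: the curve avoids every integer y-axis point in the box.
(c) Together with the visible shape, these determine p as stated.

3*x^2 - 3*x*y - 3*y^2 - x - 3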